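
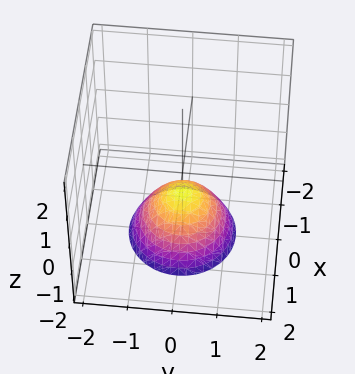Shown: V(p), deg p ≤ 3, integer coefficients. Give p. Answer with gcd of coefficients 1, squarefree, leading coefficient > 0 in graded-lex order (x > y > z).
First, the degree is 2 — no degree-1 surface has this shape.
Next, symmetries: every cross-section ⟂ z is a circle, so x, y appear only via x² + y².
Then, against the integer gridlines: no x-intercept at any integer in the box; the surface avoids every integer y-axis point in the box; a circular section at z = -2 has radius between 1 and 2.
Finally, assembling these constraints gives the stated polynomial.

3*x^2 + 3*y^2 + 3*z + 2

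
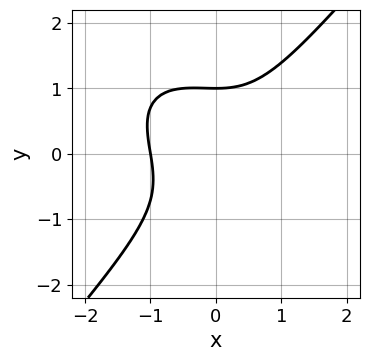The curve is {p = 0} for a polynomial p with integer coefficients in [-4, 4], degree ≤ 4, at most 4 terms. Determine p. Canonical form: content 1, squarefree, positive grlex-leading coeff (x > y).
2*x^3 + x^2*y - 2*y^3 + 2

(a) The degree is 3 — the shape is more complex than any degree-2 curve.
(b) Against the integer gridlines: it meets the x-axis at x = -1 (among the integer gridlines); it crosses the y-axis at the gridline y = 1.
(c) Solving for integer coefficients yields p as stated.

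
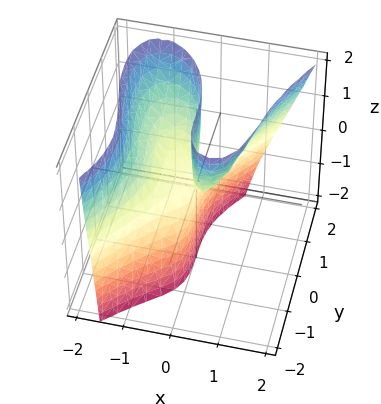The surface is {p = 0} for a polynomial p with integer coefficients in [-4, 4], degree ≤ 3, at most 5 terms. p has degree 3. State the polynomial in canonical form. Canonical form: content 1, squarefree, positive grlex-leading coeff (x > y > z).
3*x^3 - x*y*z - y^3 + x^2 - 3*x*z

First, the degree is 3 — the shape is more complex than any degree-2 surface.
Next, reading off the gridlines: it crosses the y-axis at the gridline y = 0; it crosses the x-axis at the gridline x = 0; every point of the z-axis in the box is on the surface.
Finally, fitting integer coefficients to these (and the overall shape) gives p.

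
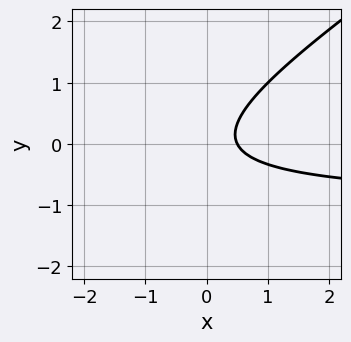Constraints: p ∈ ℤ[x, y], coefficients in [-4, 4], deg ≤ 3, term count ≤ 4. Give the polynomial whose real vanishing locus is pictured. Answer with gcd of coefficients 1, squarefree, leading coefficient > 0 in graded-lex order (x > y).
2*x*y - 3*y^2 + 2*x - 1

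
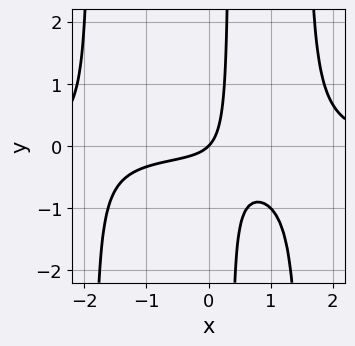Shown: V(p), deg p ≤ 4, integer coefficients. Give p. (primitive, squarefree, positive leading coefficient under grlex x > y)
(a) The degree is 4 — no degree-3 curve has this shape.
(b) Observable constraints: it meets the x-axis at x = 0 (among the integer gridlines); it crosses the y-axis at the gridline y = 0.
(c) These observations pin down the coefficients.

x^3*y - 3*x*y - x + y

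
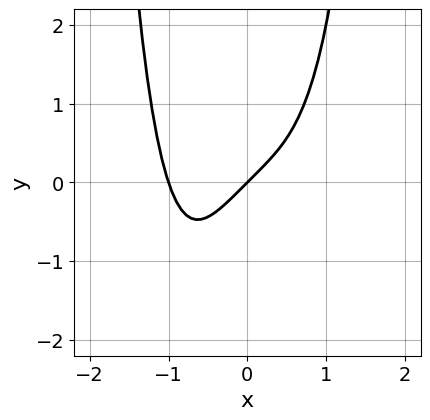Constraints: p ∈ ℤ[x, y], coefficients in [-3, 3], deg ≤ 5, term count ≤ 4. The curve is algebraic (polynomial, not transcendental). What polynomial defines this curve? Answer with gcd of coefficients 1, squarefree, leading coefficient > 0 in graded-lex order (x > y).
1. deg p = 4. No degree-3 curve has this shape.
2. Against the integer gridlines: it meets the y-axis at y = 0 (among the integer gridlines); the x-axis gridline crossings are at x ∈ {-1, 0}.
3. The integer polynomial consistent with all of this is the stated p.

x^4 + x - y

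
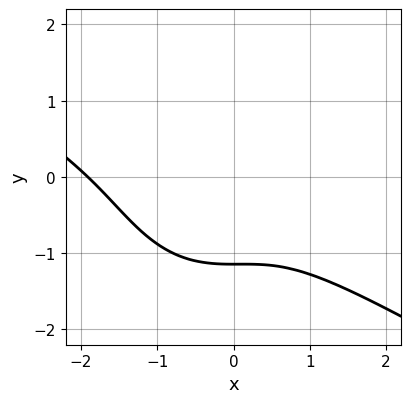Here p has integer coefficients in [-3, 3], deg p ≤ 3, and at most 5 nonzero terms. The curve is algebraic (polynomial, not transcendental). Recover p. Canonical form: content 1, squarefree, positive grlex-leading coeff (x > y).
2*x^3 + 3*x^2*y + 2*y^3 + 3*x^2 + 3

The degree is 3 — a generic line meets the curve in up to 3 points.
Solving for integer coefficients yields p as stated.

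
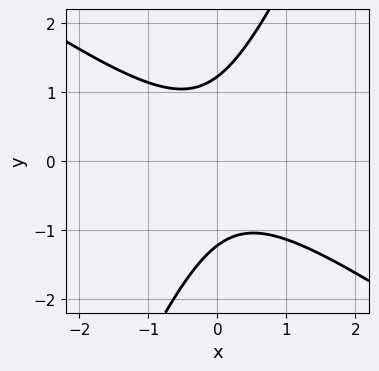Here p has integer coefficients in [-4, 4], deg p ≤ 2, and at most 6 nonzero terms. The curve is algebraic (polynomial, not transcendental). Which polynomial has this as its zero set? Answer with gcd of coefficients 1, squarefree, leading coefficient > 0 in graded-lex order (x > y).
3*x^2 + 3*x*y - 2*y^2 + 3

(a) The degree is 2 — no degree-1 curve has this shape.
(b) Checking where it meets the axes: it misses every integer gridline on the x-axis.
(c) These observations pin down the coefficients.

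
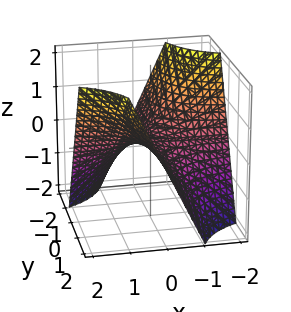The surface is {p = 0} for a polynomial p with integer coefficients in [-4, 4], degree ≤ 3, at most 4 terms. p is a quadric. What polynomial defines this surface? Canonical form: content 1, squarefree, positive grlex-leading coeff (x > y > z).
deg p = 2. A saddle surface; a quadric.
From the visible intercepts: every point of the y-axis in the box is on the surface; every point of the x-axis in the box is on the surface.
Together with the visible shape, these determine p as stated.

x*y - z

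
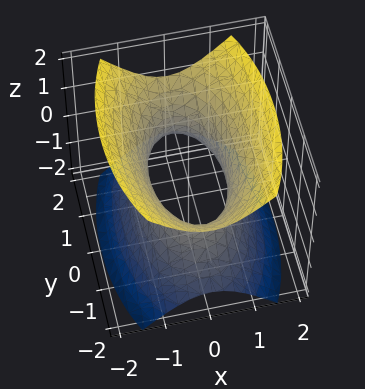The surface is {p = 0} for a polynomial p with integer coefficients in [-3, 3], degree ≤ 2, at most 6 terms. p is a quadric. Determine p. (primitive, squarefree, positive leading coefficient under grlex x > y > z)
3*x^2 + y^2 - 2*z^2 - 2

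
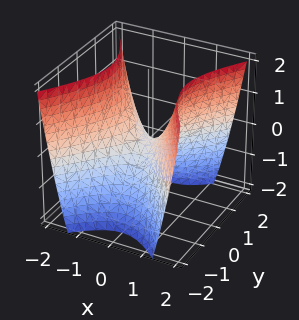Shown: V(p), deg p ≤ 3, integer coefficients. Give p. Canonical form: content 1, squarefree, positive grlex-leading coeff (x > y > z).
First, degree: a hyperbolic paraboloid; a quadric, so deg p = 2.
Next, symmetries: mirror symmetry y ↦ −y ⇒ only even powers of y; the x ↦ −x reflection is a symmetry, so x appears only in even powers.
Then, against the integer gridlines: one z-axis crossing is at z = 0; it meets the x-axis at x = 0 (among the integer gridlines); one y-axis crossing is at y = 0.
Finally, solving for integer coefficients yields p as stated.

3*x^2 - 2*y^2 - 2*z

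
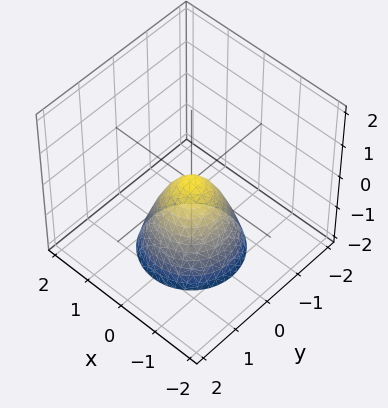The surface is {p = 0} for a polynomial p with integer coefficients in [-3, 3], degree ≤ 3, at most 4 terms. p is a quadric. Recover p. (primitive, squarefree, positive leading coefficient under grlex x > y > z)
3*x^2 + 3*y^2 + 2*z

The degree is 2 — a single bowl opening along one axis; a quadric.
By symmetry, the surface is invariant under rotation about z: p = q(x² + y², z).
Reading off the gridlines: one y-axis crossing is at y = 0; one z-axis crossing is at z = 0; a circular section at z = -1 has radius between 0 and 1.
The integer polynomial consistent with all of this is the stated p.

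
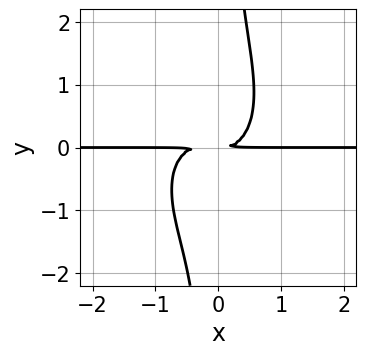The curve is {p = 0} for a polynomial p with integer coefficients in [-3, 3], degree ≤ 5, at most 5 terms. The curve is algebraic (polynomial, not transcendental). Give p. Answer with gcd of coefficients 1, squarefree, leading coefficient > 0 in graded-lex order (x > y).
3*x^3*y + 2*x*y^3 + x^2*y - 2*y^2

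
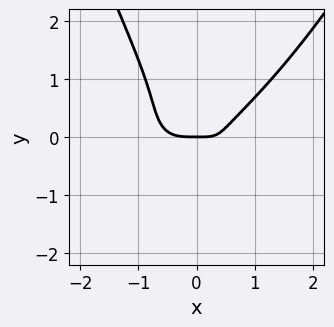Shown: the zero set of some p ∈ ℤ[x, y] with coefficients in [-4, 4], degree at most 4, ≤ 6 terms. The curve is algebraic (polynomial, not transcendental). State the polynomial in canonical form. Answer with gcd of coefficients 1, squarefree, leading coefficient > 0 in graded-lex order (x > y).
2*x^4 - 3*x*y^2 - 2*y^3 + x*y - y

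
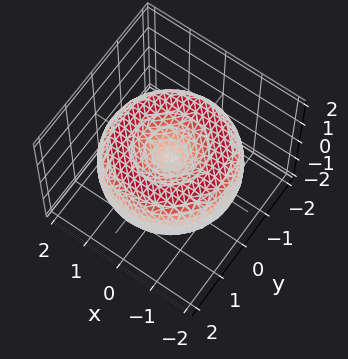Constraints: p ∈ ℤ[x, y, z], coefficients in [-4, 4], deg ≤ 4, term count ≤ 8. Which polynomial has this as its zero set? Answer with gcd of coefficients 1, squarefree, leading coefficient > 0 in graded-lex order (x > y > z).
1. The degree is 4 — a generic line meets the surface in up to 4 points.
2. Symmetry: the z-axis is an axis of rotation, so x and y enter only as x² + y².
3. Against the integer gridlines: it meets the x-axis at x = 0 (among the integer gridlines); it meets the z-axis at z = 0 (among the integer gridlines); a circular section at z = 0 has radius between 1 and 2.
4. Matching integer coefficients to the picture gives p.

x^4 + 2*x^2*y^2 + y^4 - 3*x^2 - 3*y^2 + 3*z^2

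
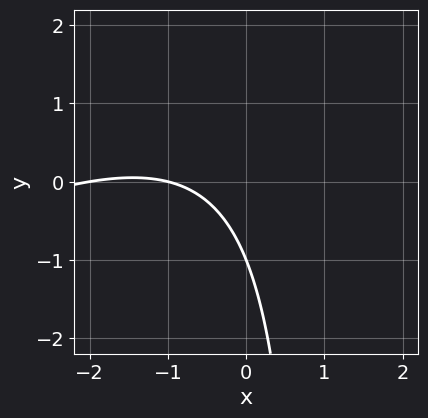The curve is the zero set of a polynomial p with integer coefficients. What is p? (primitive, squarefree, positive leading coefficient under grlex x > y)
x^2 - 2*x*y + 3*x + 2*y + 2

The degree is 2 — no degree-1 curve has this shape.
Reading off the gridlines: it meets the y-axis at y = -1 (among the integer gridlines); the x-axis gridline crossings are at x ∈ {-2, -1}.
The integer polynomial consistent with all of this is the stated p.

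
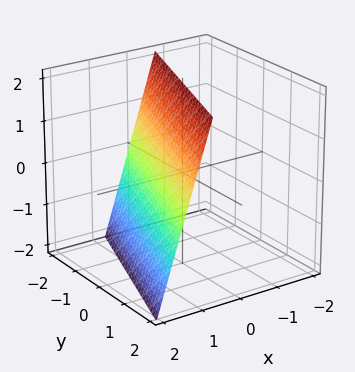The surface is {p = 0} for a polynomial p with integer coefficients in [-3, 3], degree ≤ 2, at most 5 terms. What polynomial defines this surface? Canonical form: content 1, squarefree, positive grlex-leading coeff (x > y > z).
1. Degree: every cross-section is a straight line — this is a plane, so deg p = 1.
2. Observable constraints: it meets the z-axis at z = 2 (among the integer gridlines); one y-axis crossing is at y = -2.
3. Solving for integer coefficients yields p as stated.

3*x - y + z - 2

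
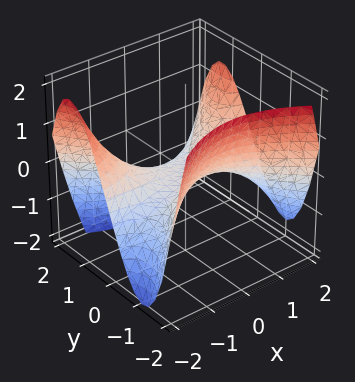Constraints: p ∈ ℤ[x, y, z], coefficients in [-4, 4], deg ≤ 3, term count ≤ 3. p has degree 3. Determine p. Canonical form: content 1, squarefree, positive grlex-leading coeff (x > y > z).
First, the degree is 3 — a generic line meets the surface in up to 3 points.
Then, observable constraints: it meets the y-axis at y = 0 (among the integer gridlines); every point of the x-axis in the box is on the surface; one z-axis crossing is at z = 0.
Finally, putting this together gives p.

x^2*y - y^3 - 2*z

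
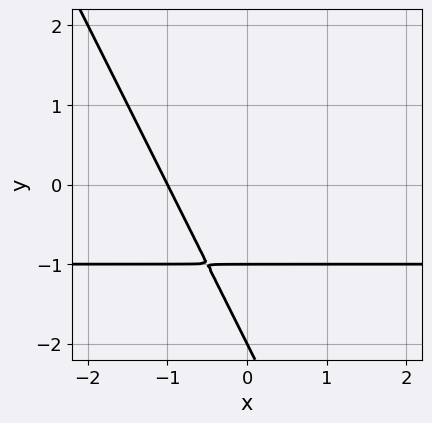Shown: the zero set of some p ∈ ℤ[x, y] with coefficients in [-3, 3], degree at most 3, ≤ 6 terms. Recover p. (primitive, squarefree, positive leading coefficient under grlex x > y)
1. Degree: a generic line meets the curve in up to 2 points, so deg p = 2.
2. Checking where it meets the axes: one x-axis crossing is at x = -1; the y-axis gridline crossings are at y ∈ {-2, -1}.
3. These observations pin down the coefficients.

2*x*y + y^2 + 2*x + 3*y + 2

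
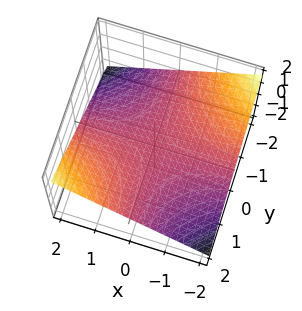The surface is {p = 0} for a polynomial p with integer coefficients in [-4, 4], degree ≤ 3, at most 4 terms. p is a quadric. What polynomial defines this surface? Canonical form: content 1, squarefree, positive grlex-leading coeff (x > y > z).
The degree is 2 — a saddle surface; a quadric.
Observable constraints: it crosses the z-axis at the gridline z = 0; the visible y-axis segment lies entirely on the surface.
Putting this together gives p. Check: (-2, 0, 0) on the x-axis lies on the surface, and p(-2, 0, 0) = 0. ✓

x*y - 3*z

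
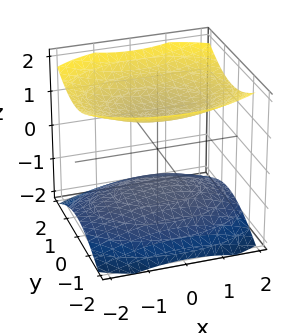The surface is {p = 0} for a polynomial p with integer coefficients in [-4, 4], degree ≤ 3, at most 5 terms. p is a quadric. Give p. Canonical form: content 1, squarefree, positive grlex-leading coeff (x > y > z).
x^2 + 2*y^2 - 3*z^2 + 3

First, the picture has 2 separate pieces. They look like related sheets of one shape, so recover p as a whole.
Then, deg p = 2. Two sheets facing apart; a quadric.
Next, symmetries: mirror symmetry x ↦ −x ⇒ only even powers of x; it's symmetric under y → −y, forcing even powers of y; it's symmetric under z → −z, forcing even powers of z.
Next, observable constraints: the z-axis gridline crossings are at z ∈ {-1, 1}; the surface avoids every integer x-axis point in the box; the surface avoids every integer y-axis point in the box.
Finally, matching integer coefficients to the picture gives p.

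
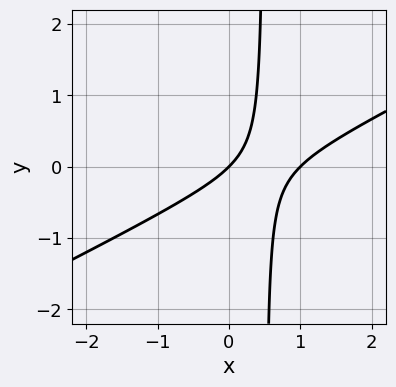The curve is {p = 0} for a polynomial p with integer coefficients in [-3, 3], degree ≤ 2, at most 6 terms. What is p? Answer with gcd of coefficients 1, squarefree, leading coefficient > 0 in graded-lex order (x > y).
(a) deg p = 2. A generic line meets the curve in up to 2 points.
(b) Against the integer gridlines: the x-axis gridline crossings are at x ∈ {0, 1}; it meets the y-axis at y = 0 (among the integer gridlines).
(c) Matching integer coefficients to the picture gives p.

x^2 - 2*x*y - x + y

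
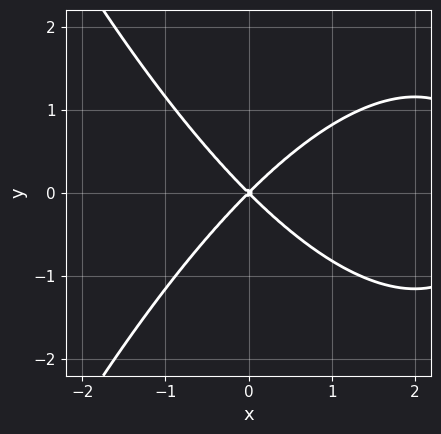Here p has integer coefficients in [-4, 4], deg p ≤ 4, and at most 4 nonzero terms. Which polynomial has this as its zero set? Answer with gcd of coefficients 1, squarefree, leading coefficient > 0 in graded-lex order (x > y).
x^3 - 3*x^2 + 3*y^2

First, deg p = 3. The shape is more complex than any degree-2 curve.
Next, symmetries: the y ↦ −y reflection is a symmetry, so y appears only in even powers.
Next, from the visible intercepts: one y-axis crossing is at y = 0; it crosses the x-axis at the gridline x = 0.
Finally, these observations pin down the coefficients.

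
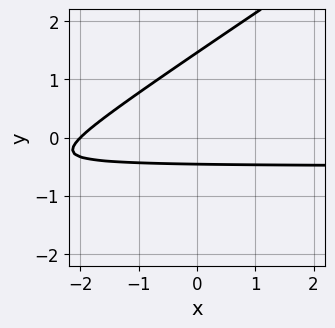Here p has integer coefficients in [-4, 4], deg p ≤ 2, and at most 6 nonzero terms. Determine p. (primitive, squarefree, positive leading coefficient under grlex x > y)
The degree is 2 — the shape is more complex than any degree-1 curve.
Reading off the gridlines: one x-axis crossing is at x = -2.
Together with the visible shape, these determine p as stated.

2*x*y - 3*y^2 + x + 3*y + 2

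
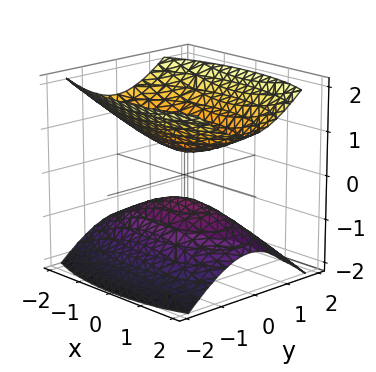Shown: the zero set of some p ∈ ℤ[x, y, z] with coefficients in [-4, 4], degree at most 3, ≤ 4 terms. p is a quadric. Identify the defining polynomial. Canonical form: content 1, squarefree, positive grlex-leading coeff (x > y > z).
First, there are 2 components. Treating them together as one polynomial.
Then, degree: two separate bowl-shaped sheets opening away from each other; a quadric, so deg p = 2.
Then, symmetries: mirror symmetry z ↦ −z ⇒ only even powers of z; the y ↦ −y reflection is a symmetry, so y appears only in even powers; it's symmetric under x → −x, forcing even powers of x.
Next, from the axis intercepts and sections: it misses every integer gridline on the y-axis; the surface avoids every integer x-axis point in the box.
Finally, solving for integer coefficients yields p as stated.

x^2 + 3*y^2 - 3*z^2 + 1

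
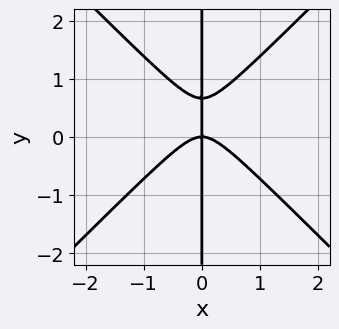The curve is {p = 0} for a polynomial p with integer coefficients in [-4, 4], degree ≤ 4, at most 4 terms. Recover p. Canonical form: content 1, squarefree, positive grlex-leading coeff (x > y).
3*x^3 - 3*x*y^2 + 2*x*y

Degree: a generic line meets the curve in up to 3 points, so deg p = 3.
Checking where it meets the axes: every point of the y-axis in the box is on the curve; it meets the x-axis at x = 0 (among the integer gridlines).
Assembling these constraints gives the stated polynomial.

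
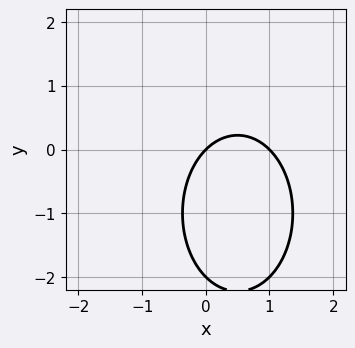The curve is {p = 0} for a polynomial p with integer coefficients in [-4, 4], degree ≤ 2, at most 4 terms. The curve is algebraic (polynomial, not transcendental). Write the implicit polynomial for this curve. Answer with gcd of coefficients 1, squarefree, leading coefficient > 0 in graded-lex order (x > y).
Degree: a generic line meets the curve in up to 2 points, so deg p = 2.
From the axis intercepts and sections: the y-axis gridline crossings are at y ∈ {-2, 0}; among the integer gridlines, it crosses the x-axis at x ∈ {0, 1}.
The integer polynomial consistent with all of this is the stated p.

2*x^2 + y^2 - 2*x + 2*y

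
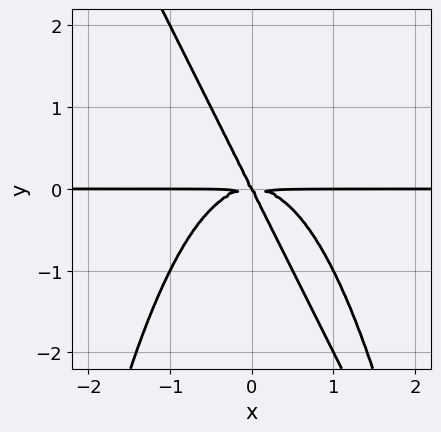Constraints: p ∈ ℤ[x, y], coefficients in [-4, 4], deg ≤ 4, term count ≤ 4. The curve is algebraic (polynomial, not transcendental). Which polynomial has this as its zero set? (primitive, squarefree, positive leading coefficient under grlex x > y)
2*x^3*y + x^2*y^2 + 2*x*y^2 + y^3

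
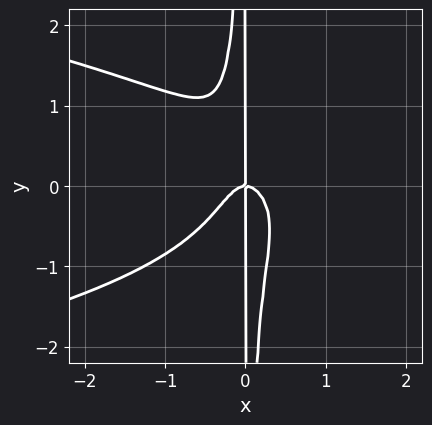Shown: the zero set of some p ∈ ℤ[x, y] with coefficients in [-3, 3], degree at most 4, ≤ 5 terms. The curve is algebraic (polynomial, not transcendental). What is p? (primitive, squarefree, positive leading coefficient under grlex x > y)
First, deg p = 4.
Then, from the visible intercepts: the visible y-axis segment lies entirely on the curve; it meets the x-axis at x = 0 (among the integer gridlines).
Finally, putting this together gives p.

3*x^2*y^2 + 3*x^3 + x*y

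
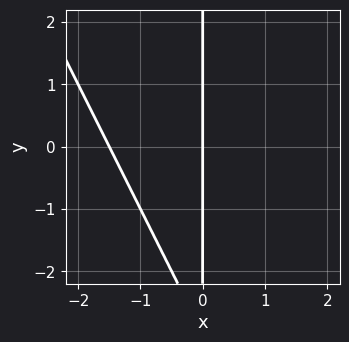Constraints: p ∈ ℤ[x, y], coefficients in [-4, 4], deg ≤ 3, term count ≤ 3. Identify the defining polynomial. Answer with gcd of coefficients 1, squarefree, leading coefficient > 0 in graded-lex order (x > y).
(a) The degree is 2 — no degree-1 curve has this shape.
(b) Against the integer gridlines: it meets the x-axis at x = 0 (among the integer gridlines); every point of the y-axis in the box is on the curve.
(c) Putting this together gives p.

2*x^2 + x*y + 3*x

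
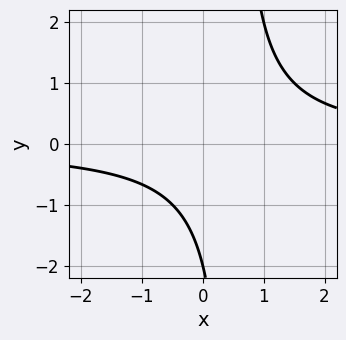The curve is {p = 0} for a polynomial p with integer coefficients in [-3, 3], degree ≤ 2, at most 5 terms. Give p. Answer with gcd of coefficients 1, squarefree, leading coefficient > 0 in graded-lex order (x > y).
2*x*y - y - 2

1. deg p = 2.
2. From the visible intercepts: the curve avoids every integer x-axis point in the box; it crosses the y-axis at the gridline y = -2.
3. Matching integer coefficients to the picture gives p.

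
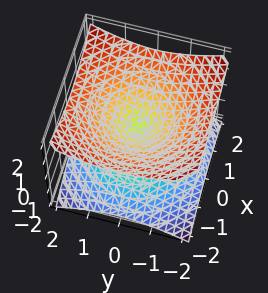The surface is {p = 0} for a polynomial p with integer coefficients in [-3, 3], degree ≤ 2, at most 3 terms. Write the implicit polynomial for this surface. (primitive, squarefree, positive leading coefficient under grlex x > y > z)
x^2 + y^2 - 2*z^2

1. The degree is 2 — a double cone through the origin; a quadric.
2. By symmetry, every cross-section ⟂ z is a circle, so x, y appear only via x² + y²; mirror symmetry z ↦ −z ⇒ only even powers of z.
3. From the visible intercepts: one y-axis crossing is at y = 0; it meets the x-axis at x = 0 (among the integer gridlines); a circular section at z = -1 has radius between 1 and 2; one z-axis crossing is at z = 0.
4. The integer polynomial consistent with all of this is the stated p.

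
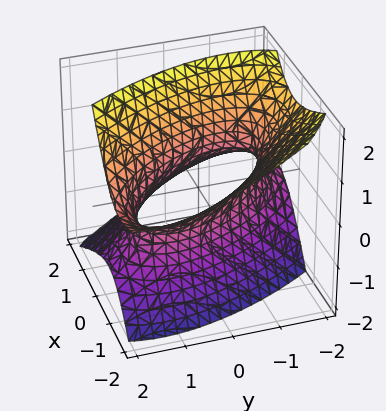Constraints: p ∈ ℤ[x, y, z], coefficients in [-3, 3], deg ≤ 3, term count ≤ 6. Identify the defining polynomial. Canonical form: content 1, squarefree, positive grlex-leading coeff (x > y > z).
3*x^2 + 3*x*y + 3*x*z + 2*y^2 - 3*z^2 - 3

1. The degree is 2 — a generic line meets the surface in up to 2 points.
2. Observable constraints: no z-intercept at any integer in the box; among the integer gridlines, it crosses the x-axis at x ∈ {-1, 1}.
3. Putting this together gives p.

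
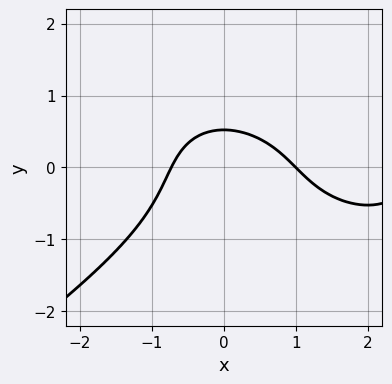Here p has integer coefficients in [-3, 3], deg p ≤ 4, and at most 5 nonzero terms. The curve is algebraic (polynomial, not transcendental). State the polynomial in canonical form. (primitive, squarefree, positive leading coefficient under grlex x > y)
deg p = 3. The shape is more complex than any degree-2 curve.
Reading off the gridlines: it meets the x-axis at x = 1 (among the integer gridlines).
The integer polynomial consistent with all of this is the stated p.

x^3 - 3*y^3 - 3*x^2 - 3*y + 2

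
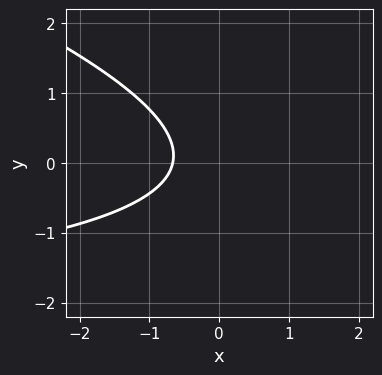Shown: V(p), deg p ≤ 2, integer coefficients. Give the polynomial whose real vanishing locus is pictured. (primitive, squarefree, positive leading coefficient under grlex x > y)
(a) Degree: a generic line meets the curve in up to 2 points, so deg p = 2.
(b) Reading off the gridlines: no y-intercept at any integer in the box.
(c) Solving for integer coefficients yields p as stated.

x*y + 3*y^2 + 3*x + 2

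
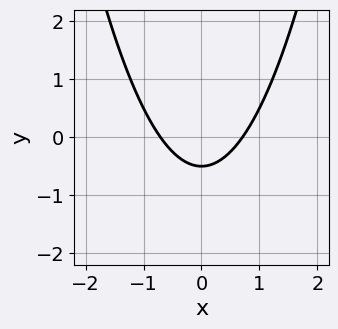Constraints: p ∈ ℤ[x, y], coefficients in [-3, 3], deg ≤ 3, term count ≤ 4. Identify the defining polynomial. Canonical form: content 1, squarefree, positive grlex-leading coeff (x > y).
1. The degree is 2 — the shape is more complex than any degree-1 curve.
2. Symmetries: the x ↦ −x reflection is a symmetry, so x appears only in even powers.
3. Putting this together gives p.

2*x^2 - 2*y - 1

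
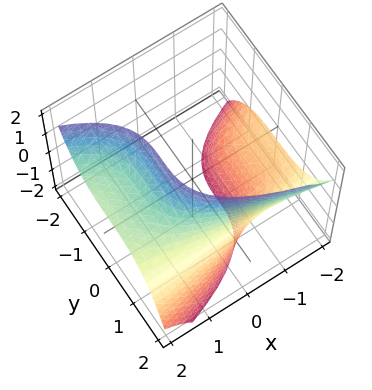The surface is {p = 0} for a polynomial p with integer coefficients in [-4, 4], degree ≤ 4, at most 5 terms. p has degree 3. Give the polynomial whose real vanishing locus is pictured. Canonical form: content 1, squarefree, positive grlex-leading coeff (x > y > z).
First, the degree is 3 — a generic line meets the surface in up to 3 points.
Then, checking where it meets the axes: no z-intercept at any integer in the box; no x-intercept at any integer in the box.
Finally, matching integer coefficients to the picture gives p.

y^3 + 2*x*z - 3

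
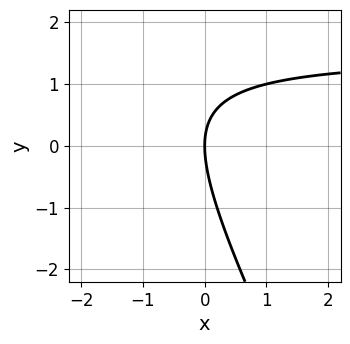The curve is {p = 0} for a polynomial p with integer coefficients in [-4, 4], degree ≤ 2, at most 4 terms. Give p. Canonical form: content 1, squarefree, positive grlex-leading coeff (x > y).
2*x*y + y^2 - 3*x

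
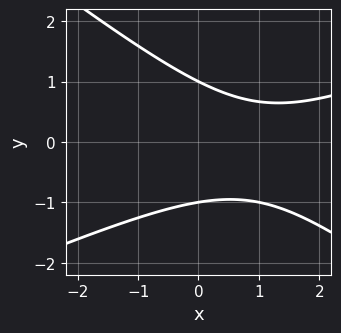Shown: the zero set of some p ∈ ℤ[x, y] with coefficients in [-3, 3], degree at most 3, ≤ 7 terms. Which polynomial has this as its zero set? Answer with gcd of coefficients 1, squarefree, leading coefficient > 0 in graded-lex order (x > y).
x^2 - x*y - 3*y^2 - 2*x + 3

1. The degree is 2 — a generic line meets the curve in up to 2 points.
2. Checking where it meets the axes: the curve avoids every integer x-axis point in the box; the y-axis gridline crossings are at y ∈ {-1, 1}.
3. Fitting integer coefficients to these (and the overall shape) gives p.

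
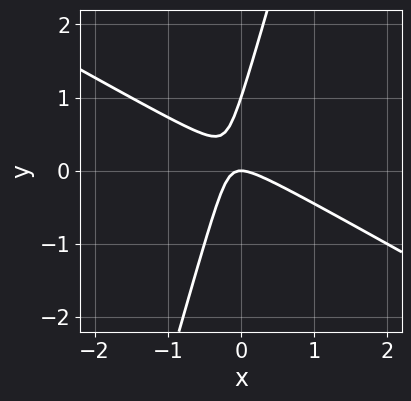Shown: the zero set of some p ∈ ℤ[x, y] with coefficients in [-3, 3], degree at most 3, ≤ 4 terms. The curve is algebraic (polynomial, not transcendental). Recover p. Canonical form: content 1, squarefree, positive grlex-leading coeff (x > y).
2*x^2 + 3*x*y - y^2 + y

First, deg p = 2. No degree-1 curve has this shape.
Next, reading off the gridlines: among the integer gridlines, it crosses the y-axis at y ∈ {0, 1}; it crosses the x-axis at the gridline x = 0.
Finally, together with the visible shape, these determine p as stated.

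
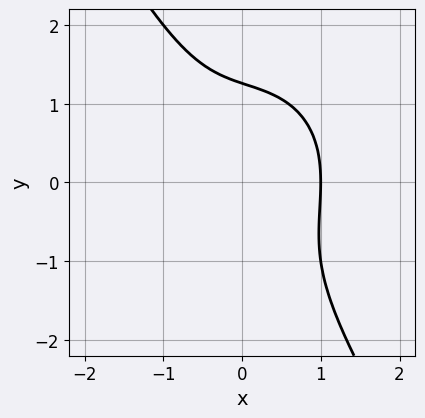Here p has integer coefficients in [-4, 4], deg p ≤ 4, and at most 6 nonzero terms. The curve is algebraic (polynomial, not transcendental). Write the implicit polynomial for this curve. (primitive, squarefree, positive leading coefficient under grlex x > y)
2*x^3 + x*y^2 + y^3 - 2

The degree is 3 — a generic line meets the curve in up to 3 points.
From the axis intercepts and sections: it crosses the x-axis at the gridline x = 1.
Fitting integer coefficients to these (and the overall shape) gives p.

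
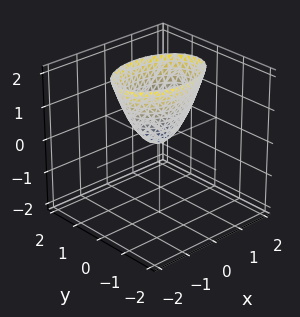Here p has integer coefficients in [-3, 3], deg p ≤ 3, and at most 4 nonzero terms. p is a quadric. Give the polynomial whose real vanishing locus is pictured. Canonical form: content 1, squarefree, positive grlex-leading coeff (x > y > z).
1. The degree is 2 — a paraboloid; a quadric.
2. Symmetries: it's symmetric under y → −y, forcing even powers of y; it's symmetric under x → −x, forcing even powers of x.
3. From the visible intercepts: it crosses the x-axis at the gridline x = 0; it crosses the z-axis at the gridline z = 0; one y-axis crossing is at y = 0.
4. Together with the visible shape, these determine p as stated.

x^2 + 2*y^2 - z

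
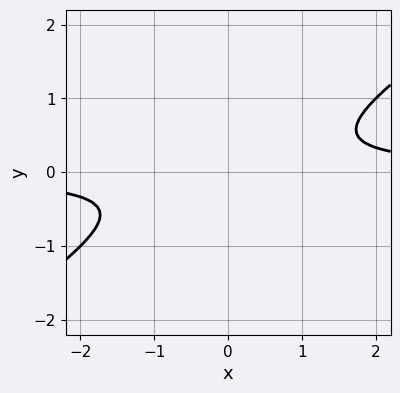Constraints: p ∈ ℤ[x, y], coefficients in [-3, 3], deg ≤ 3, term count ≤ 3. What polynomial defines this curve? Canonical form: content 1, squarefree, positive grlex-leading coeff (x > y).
1. deg p = 2.
2. Checking where it meets the axes: it misses every integer gridline on the x-axis; it misses every integer gridline on the y-axis.
3. Together with the visible shape, these determine p as stated.

2*x*y - 3*y^2 - 1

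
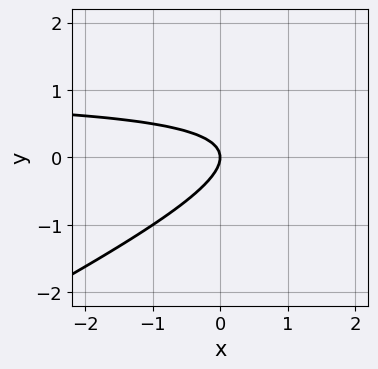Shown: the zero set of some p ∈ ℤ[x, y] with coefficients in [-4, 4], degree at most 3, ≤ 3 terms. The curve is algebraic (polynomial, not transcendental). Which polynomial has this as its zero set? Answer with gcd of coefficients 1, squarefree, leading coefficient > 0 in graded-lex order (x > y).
x*y - 2*y^2 - x

(a) The degree is 2 — the shape is more complex than any degree-1 curve.
(b) Checking where it meets the axes: it crosses the x-axis at the gridline x = 0; one y-axis crossing is at y = 0.
(c) Together with the visible shape, these determine p as stated.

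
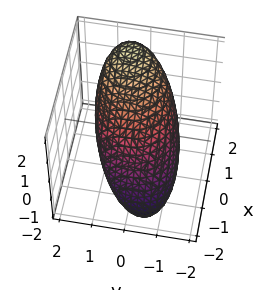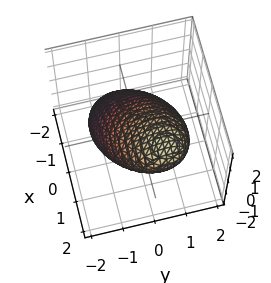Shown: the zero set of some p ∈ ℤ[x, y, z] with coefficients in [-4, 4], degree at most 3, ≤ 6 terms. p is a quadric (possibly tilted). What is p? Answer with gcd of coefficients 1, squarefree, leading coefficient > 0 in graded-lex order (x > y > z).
First, deg p = 2.
Finally, matching integer coefficients to the picture gives p.

2*x^2 - 3*x*z + 2*y^2 - y*z + 2*z^2 - 3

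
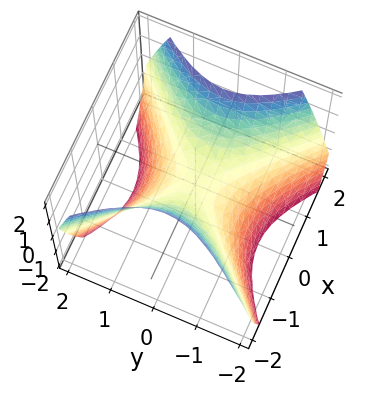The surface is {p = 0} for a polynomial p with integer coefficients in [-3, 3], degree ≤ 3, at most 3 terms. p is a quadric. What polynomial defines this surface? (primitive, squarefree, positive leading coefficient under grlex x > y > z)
x^2 - y^2 - z

Degree: a saddle surface; a quadric, so deg p = 2.
Symmetries: mirror symmetry x ↦ −x ⇒ only even powers of x; the y ↦ −y reflection is a symmetry, so y appears only in even powers.
Against the integer gridlines: one z-axis crossing is at z = 0; it meets the x-axis at x = 0 (among the integer gridlines); it crosses the y-axis at the gridline y = 0.
The integer polynomial consistent with all of this is the stated p.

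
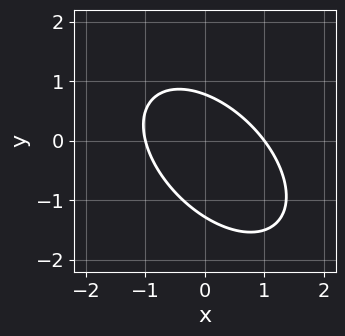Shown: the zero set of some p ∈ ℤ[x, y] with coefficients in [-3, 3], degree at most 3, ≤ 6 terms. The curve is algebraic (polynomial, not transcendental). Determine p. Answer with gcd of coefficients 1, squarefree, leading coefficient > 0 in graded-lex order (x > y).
2*x^2 + 2*x*y + 2*y^2 + y - 2

Degree: the shape is more complex than any degree-1 curve, so deg p = 2.
Observable constraints: the x-axis gridline crossings are at x ∈ {-1, 1}.
Matching integer coefficients to the picture gives p.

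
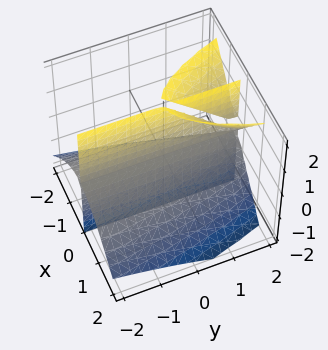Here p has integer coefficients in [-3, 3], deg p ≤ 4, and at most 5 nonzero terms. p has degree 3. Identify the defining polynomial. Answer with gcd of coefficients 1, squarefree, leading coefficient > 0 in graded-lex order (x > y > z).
2*x^3 - x*y*z - x*z^2 + 2*x*z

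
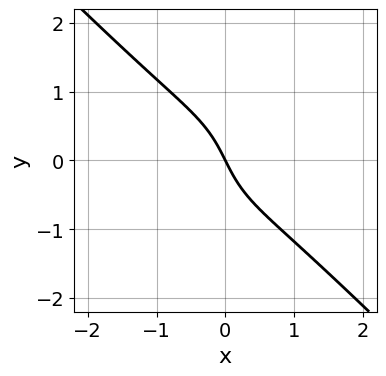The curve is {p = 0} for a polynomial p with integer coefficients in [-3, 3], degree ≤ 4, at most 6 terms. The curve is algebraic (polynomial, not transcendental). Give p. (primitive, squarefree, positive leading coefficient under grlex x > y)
2*x^3 + x^2*y + y^3 + 2*x + y

First, degree: the shape is more complex than any degree-2 curve, so deg p = 3.
Next, from the visible intercepts: one x-axis crossing is at x = 0; it meets the y-axis at y = 0 (among the integer gridlines).
Finally, the integer polynomial consistent with all of this is the stated p.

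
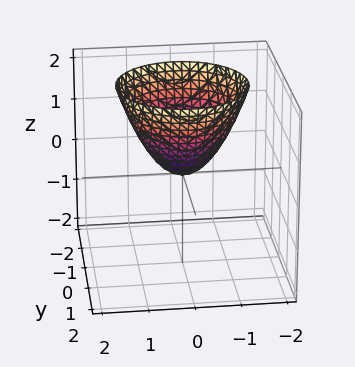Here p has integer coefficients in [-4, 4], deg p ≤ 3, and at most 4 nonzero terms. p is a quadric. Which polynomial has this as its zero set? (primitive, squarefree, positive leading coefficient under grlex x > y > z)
deg p = 2.
Symmetries: rotational symmetry about the z-axis ⇒ p depends on x, y only through x² + y².
Against the integer gridlines: it crosses the x-axis at the gridline x = 0; a circular section at z = 1 has radius exactly 1; it crosses the y-axis at the gridline y = 0; it meets the z-axis at z = 0 (among the integer gridlines).
Fitting integer coefficients to these (and the overall shape) gives p.

x^2 + y^2 - z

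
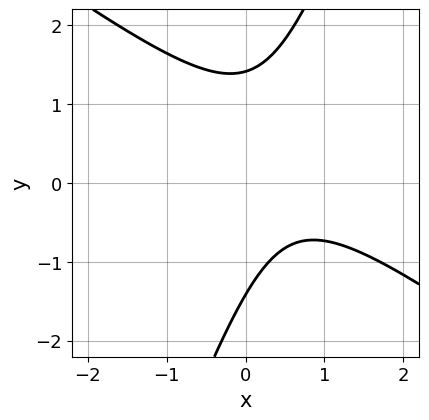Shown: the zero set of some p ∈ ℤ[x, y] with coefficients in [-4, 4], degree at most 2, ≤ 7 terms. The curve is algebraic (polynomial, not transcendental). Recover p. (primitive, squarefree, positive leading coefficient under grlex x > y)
2*x^2 + 2*x*y - y^2 - 2*x + 2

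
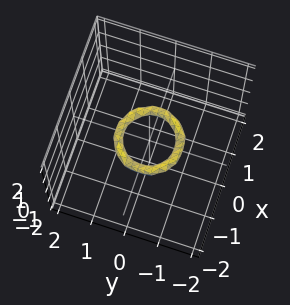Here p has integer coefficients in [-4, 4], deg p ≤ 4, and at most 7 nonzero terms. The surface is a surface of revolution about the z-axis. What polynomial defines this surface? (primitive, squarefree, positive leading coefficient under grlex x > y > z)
1. The degree is 4 — the shape is more complex than any degree-3 surface.
2. Symmetries: rotational symmetry about the z-axis ⇒ p depends on x, y only through x² + y².
3. Against the integer gridlines: a circular section at z = 0 has radius between 0 and 1; the surface avoids every integer z-axis point in the box; the x-axis gridline crossings are at x ∈ {-1, 1}; the y-axis gridline crossings are at y ∈ {-1, 1}.
4. Together with the visible shape, these determine p as stated.

2*x^4 + 4*x^2*y^2 + 2*y^4 - 3*x^2 - 3*y^2 + 3*z^2 + 1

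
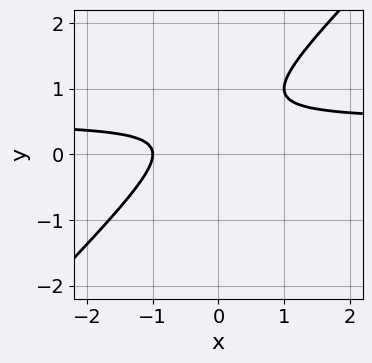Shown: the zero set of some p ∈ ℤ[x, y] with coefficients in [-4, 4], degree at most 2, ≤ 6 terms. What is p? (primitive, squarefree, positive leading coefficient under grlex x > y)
2*x*y - 2*y^2 - x + 2*y - 1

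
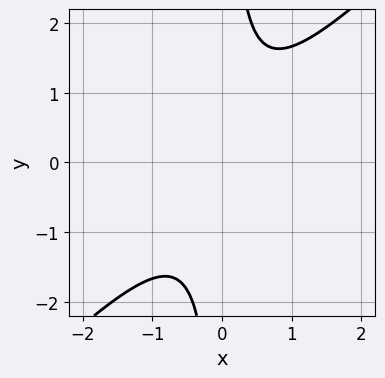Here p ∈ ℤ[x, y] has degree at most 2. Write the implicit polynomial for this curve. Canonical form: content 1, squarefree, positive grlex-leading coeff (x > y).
3*x^2 - 3*x*y + 2

1. The degree is 2 — a generic line meets the curve in up to 2 points.
2. Observable constraints: the curve avoids every integer y-axis point in the box; the curve avoids every integer x-axis point in the box.
3. Putting this together gives p.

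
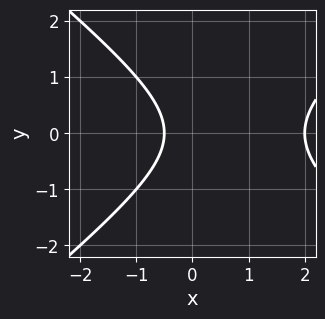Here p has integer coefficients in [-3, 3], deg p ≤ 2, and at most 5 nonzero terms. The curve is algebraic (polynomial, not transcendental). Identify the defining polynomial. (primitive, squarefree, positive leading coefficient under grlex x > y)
1. The degree is 2 — no degree-1 curve has this shape.
2. Symmetries: mirror symmetry y ↦ −y ⇒ only even powers of y.
3. From the axis intercepts and sections: no y-intercept at any integer in the box; it crosses the x-axis at the gridline x = 2.
4. Fitting integer coefficients to these (and the overall shape) gives p.

2*x^2 - 3*y^2 - 3*x - 2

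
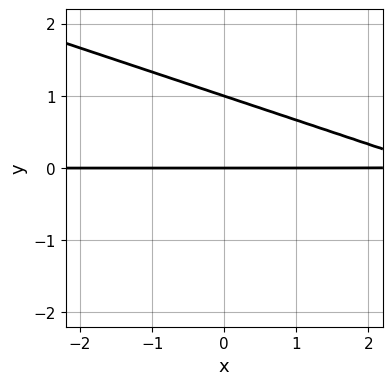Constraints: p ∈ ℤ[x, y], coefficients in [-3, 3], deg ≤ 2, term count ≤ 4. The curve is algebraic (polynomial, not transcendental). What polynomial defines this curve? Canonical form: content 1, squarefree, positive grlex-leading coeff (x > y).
x*y + 3*y^2 - 3*y

(a) deg p = 2.
(b) From the axis intercepts and sections: every point of the x-axis in the box is on the curve; among the integer gridlines, it crosses the y-axis at y ∈ {0, 1}.
(c) These observations pin down the coefficients.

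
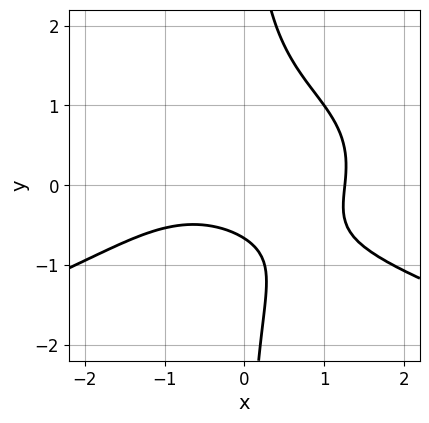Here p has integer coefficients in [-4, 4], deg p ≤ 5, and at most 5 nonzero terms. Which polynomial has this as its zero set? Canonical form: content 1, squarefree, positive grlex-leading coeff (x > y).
First, degree: the shape is more complex than any degree-3 curve, so deg p = 4.
Finally, matching integer coefficients to the picture gives p.

2*x*y^3 + x^3 + 2*x*y - 3*y - 2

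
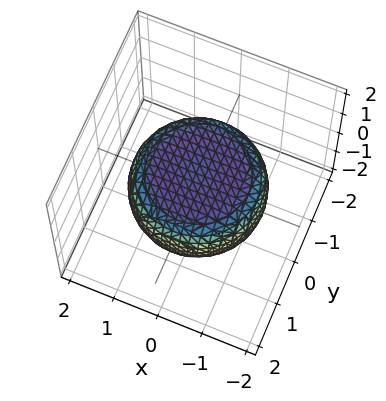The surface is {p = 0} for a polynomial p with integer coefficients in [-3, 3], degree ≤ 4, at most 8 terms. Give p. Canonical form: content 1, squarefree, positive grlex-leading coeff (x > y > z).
x^4 + 2*x^2*y^2 + y^4 - x^2 - y^2 + 3*z^2 - 2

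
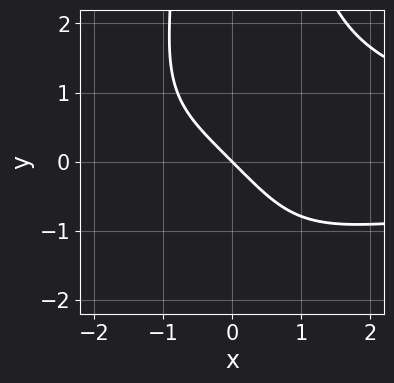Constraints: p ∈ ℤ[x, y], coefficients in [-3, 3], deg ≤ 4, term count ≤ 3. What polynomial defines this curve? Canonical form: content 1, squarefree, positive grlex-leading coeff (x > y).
1. Degree: a generic line meets the curve in up to 4 points, so deg p = 4.
2. Observable constraints: it crosses the x-axis at the gridline x = 0; it crosses the y-axis at the gridline y = 0.
3. Fitting integer coefficients to these (and the overall shape) gives p.

x^2*y^2 - 3*x - 3*y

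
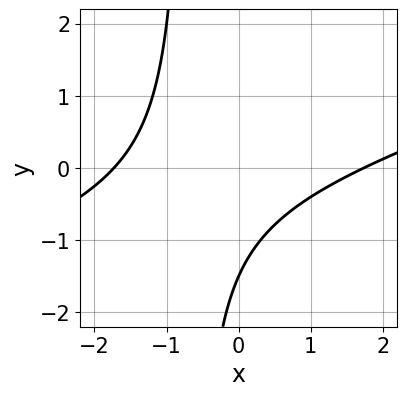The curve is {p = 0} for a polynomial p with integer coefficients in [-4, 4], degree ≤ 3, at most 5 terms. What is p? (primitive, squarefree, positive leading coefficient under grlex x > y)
1. The degree is 2 — no degree-1 curve has this shape.
2. Putting this together gives p.

x^2 - 3*x*y - 2*y - 3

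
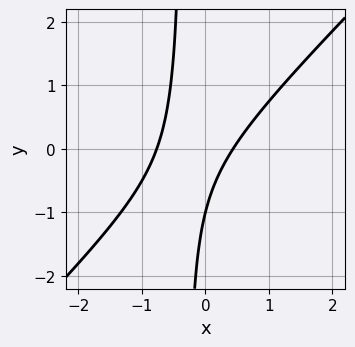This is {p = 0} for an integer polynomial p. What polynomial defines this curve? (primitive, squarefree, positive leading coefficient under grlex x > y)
3*x^2 - 3*x*y + x - y - 1

First, degree: no degree-1 curve has this shape, so deg p = 2.
Then, observable constraints: one y-axis crossing is at y = -1.
Finally, matching integer coefficients to the picture gives p.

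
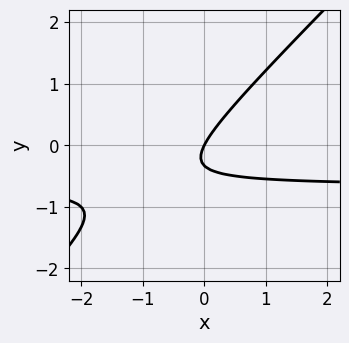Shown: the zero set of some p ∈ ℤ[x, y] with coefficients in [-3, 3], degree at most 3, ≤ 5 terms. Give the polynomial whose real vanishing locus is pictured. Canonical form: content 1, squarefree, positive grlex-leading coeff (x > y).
1. Degree: the shape is more complex than any degree-1 curve, so deg p = 2.
2. Reading off the gridlines: it meets the x-axis at x = 0 (among the integer gridlines); one y-axis crossing is at y = 0.
3. Together with the visible shape, these determine p as stated.

3*x*y - 3*y^2 + 2*x - y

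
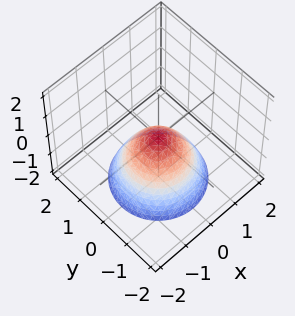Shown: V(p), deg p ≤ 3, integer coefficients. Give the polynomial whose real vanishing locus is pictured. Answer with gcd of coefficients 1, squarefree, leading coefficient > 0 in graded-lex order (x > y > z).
(a) The degree is 2 — a single bowl opening along one axis; a quadric.
(b) Symmetries: rotational symmetry about the z-axis ⇒ p depends on x, y only through x² + y².
(c) Observable constraints: one y-axis crossing is at y = 0; it crosses the z-axis at the gridline z = 0.
(d) The integer polynomial consistent with all of this is the stated p.

x^2 + y^2 + z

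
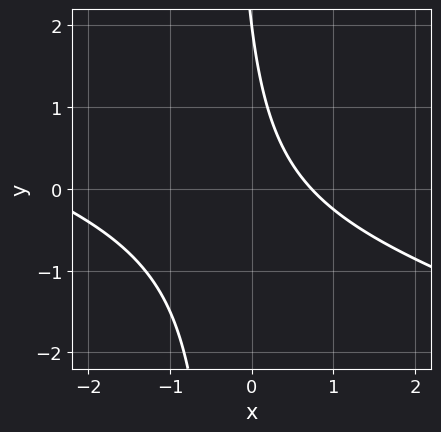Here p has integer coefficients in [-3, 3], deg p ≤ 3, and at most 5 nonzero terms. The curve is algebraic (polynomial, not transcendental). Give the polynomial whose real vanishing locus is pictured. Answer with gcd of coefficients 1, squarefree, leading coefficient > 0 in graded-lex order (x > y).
x^2 + 3*x*y + 2*x + y - 2

First, deg p = 2.
Then, from the axis intercepts and sections: it crosses the y-axis at the gridline y = 2.
Finally, putting this together gives p.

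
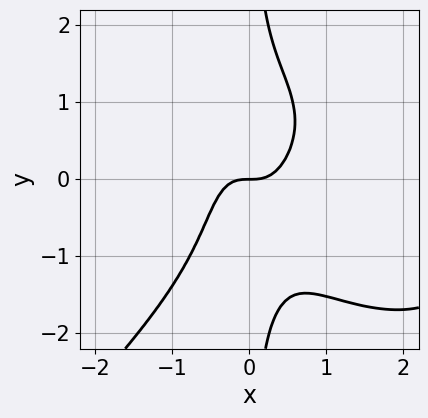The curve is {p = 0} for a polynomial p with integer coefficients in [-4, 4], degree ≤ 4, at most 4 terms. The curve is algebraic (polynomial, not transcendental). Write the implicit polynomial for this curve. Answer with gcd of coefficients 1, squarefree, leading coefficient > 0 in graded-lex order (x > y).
x^4 - x*y^3 - 3*x^3 + y

(a) Degree: a generic line meets the curve in up to 4 points, so deg p = 4.
(b) Observable constraints: one y-axis crossing is at y = 0; one x-axis crossing is at x = 0.
(c) Fitting integer coefficients to these (and the overall shape) gives p.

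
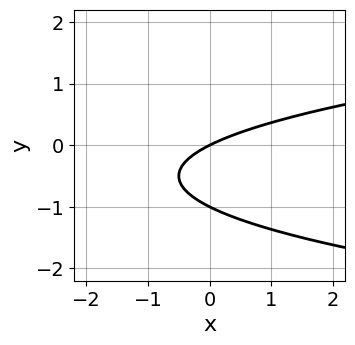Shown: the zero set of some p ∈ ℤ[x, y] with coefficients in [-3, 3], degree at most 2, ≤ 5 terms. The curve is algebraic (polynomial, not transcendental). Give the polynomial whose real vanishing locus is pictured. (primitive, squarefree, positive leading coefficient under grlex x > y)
First, degree: no degree-1 curve has this shape, so deg p = 2.
Then, reading off the gridlines: the y-axis gridline crossings are at y ∈ {-1, 0}; one x-axis crossing is at x = 0.
Finally, together with the visible shape, these determine p as stated.

2*y^2 - x + 2*y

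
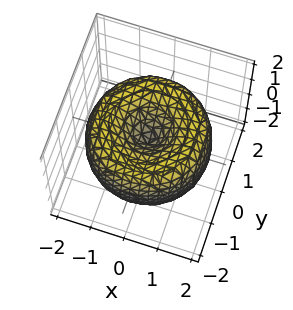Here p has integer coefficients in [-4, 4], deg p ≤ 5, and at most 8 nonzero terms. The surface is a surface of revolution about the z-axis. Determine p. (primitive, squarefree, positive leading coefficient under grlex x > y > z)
x^4 + 2*x^2*y^2 + y^4 - 3*x^2 - 3*y^2 + 2*z^2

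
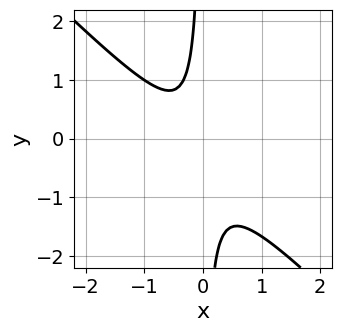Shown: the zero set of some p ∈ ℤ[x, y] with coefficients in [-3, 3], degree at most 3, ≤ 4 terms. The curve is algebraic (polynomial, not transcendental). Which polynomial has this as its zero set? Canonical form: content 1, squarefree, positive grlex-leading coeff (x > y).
1. deg p = 2. No degree-1 curve has this shape.
2. From the axis intercepts and sections: it misses every integer gridline on the x-axis; no y-intercept at any integer in the box.
3. The integer polynomial consistent with all of this is the stated p.

3*x^2 + 3*x*y + x + 1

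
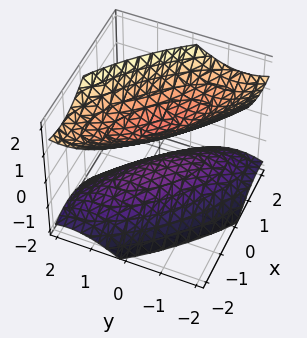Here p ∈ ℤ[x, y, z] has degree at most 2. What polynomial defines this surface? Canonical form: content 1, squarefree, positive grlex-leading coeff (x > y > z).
(a) I count 2 distinct pieces.
(b) deg p = 2.
(c) Checking where it meets the axes: it misses every integer gridline on the x-axis; it misses every integer gridline on the y-axis.
(d) Matching integer coefficients to the picture gives p.

2*x^2 + 3*x*y + 2*y^2 - 2*z^2 + 1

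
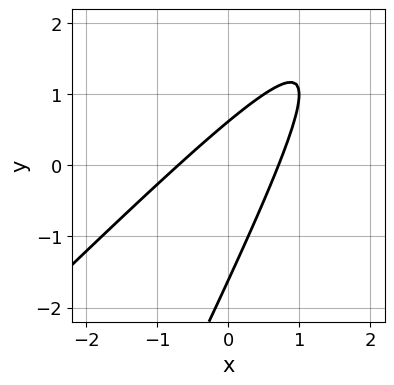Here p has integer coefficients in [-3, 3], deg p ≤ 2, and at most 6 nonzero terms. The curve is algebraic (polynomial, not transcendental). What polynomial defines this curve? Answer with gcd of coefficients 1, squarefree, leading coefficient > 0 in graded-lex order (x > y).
Degree: no degree-1 curve has this shape, so deg p = 2.
Solving for integer coefficients yields p as stated.

2*x^2 - 3*x*y + y^2 + y - 1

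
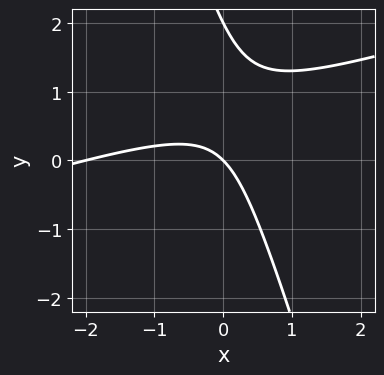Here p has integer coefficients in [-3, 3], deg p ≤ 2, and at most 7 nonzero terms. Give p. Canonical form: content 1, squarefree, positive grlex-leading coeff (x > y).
deg p = 2.
From the visible intercepts: the y-axis gridline crossings are at y ∈ {0, 2}; the x-axis gridline crossings are at x ∈ {-2, 0}.
These observations pin down the coefficients.

x^2 - 3*x*y - y^2 + 2*x + 2*y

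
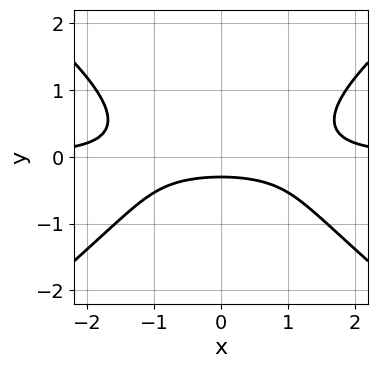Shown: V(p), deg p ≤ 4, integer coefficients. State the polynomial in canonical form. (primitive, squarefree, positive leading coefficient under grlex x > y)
2*x^2*y - 3*y^3 - 3*y - 1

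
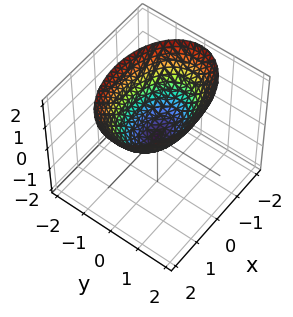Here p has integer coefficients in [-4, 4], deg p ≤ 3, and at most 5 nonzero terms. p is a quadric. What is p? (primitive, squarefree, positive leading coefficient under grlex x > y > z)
deg p = 2. A single bowl opening along one axis; a quadric.
Symmetries: mirror symmetry y ↦ −y ⇒ only even powers of y; mirror symmetry x ↦ −x ⇒ only even powers of x.
Checking where it meets the axes: it crosses the x-axis at the gridline x = 0; it crosses the y-axis at the gridline y = 0; it meets the z-axis at z = 0 (among the integer gridlines).
Assembling these constraints gives the stated polynomial.

x^2 + 2*y^2 - 2*z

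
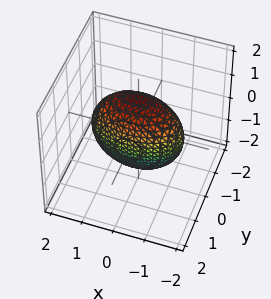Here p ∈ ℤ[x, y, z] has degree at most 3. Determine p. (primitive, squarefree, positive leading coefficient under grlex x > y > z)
(a) deg p = 2. Bounded and convex; a quadric.
(b) Symmetries: mirror symmetry y ↦ −y ⇒ only even powers of y; it's symmetric under z → −z, forcing even powers of z; the x ↦ −x reflection is a symmetry, so x appears only in even powers.
(c) These observations pin down the coefficients.

x^2 + 3*y^2 + z^2 - 2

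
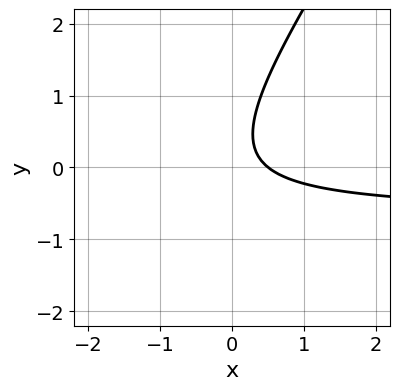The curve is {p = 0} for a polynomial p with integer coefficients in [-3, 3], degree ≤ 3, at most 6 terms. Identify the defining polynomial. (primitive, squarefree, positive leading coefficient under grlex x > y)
3*x*y - 2*y^2 + 2*x + y - 1

(a) Degree: the shape is more complex than any degree-1 curve, so deg p = 2.
(b) From the visible intercepts: the curve avoids every integer y-axis point in the box.
(c) Together with the visible shape, these determine p as stated.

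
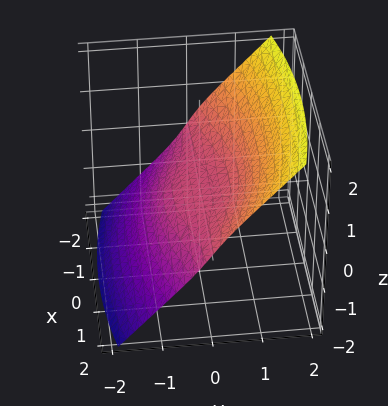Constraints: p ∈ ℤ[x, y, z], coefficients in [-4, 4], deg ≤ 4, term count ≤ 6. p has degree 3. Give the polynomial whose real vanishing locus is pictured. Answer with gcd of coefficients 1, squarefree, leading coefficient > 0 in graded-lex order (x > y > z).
x^2*y + 3*y^3 - 2*z^3 - 3*z

1. Degree: the shape is more complex than any degree-2 surface, so deg p = 3.
2. From the axis intercepts and sections: every point of the x-axis in the box is on the surface; one y-axis crossing is at y = 0.
3. Solving for integer coefficients yields p as stated.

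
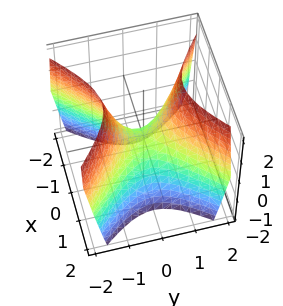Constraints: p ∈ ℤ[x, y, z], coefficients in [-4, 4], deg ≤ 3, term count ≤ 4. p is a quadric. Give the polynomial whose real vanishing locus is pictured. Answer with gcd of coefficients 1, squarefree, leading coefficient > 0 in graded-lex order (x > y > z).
1. deg p = 2. A hyperbolic paraboloid; a quadric.
2. Symmetries: it's symmetric under x → −x, forcing even powers of x; it's symmetric under y → −y, forcing even powers of y.
3. From the axis intercepts and sections: it meets the z-axis at z = 0 (among the integer gridlines); one x-axis crossing is at x = 0.
4. Solving for integer coefficients yields p as stated.

3*x^2 - 3*y^2 + 2*z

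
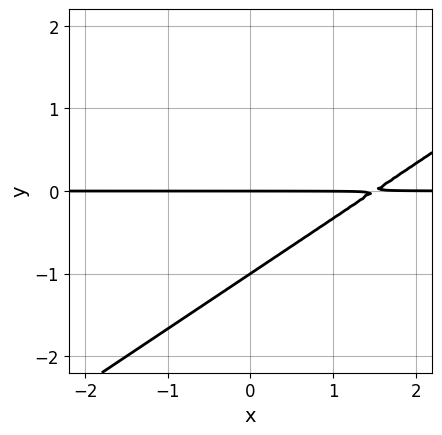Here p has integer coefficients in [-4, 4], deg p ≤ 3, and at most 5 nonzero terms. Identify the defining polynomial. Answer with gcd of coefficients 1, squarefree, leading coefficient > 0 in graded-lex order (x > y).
1. deg p = 2. The shape is more complex than any degree-1 curve.
2. Checking where it meets the axes: the visible x-axis segment lies entirely on the curve; among the integer gridlines, it crosses the y-axis at y ∈ {-1, 0}.
3. Assembling these constraints gives the stated polynomial.

2*x*y - 3*y^2 - 3*y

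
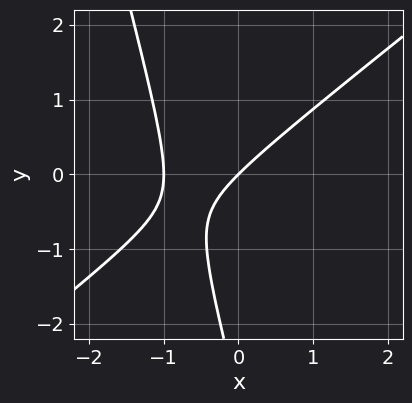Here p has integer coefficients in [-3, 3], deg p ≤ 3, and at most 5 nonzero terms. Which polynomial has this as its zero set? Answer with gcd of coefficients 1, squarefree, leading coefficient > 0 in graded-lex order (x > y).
3*x^2 - 3*x*y - y^2 + 3*x - 3*y

First, deg p = 2. No degree-1 curve has this shape.
Next, checking where it meets the axes: it meets the y-axis at y = 0 (among the integer gridlines); among the integer gridlines, it crosses the x-axis at x ∈ {-1, 0}.
Finally, assembling these constraints gives the stated polynomial.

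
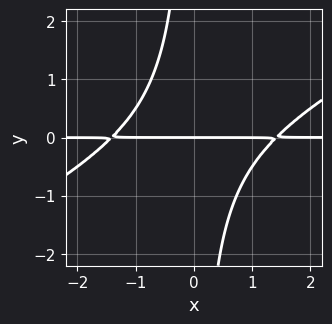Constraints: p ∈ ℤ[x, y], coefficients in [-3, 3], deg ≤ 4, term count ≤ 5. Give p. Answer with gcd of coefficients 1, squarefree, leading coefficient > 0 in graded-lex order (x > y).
(a) The degree is 3 — a generic line meets the curve in up to 3 points.
(b) Checking where it meets the axes: one y-axis crossing is at y = 0; every point of the x-axis in the box is on the curve.
(c) These observations pin down the coefficients.

x^2*y - 2*x*y^2 - 2*y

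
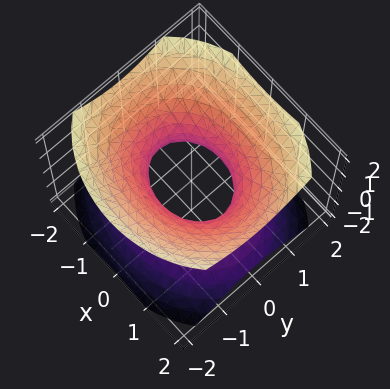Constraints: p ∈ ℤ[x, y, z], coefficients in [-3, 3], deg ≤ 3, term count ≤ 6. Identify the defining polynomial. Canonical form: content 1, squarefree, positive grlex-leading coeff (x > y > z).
2*x^2 + 3*y^2 - 3*z^2 - 2

1. deg p = 2. One connected sheet with a waist; a quadric.
2. Symmetries: the z ↦ −z reflection is a symmetry, so z appears only in even powers; mirror symmetry x ↦ −x ⇒ only even powers of x; mirror symmetry y ↦ −y ⇒ only even powers of y.
3. From the axis intercepts and sections: among the integer gridlines, it crosses the x-axis at x ∈ {-1, 1}; no z-intercept at any integer in the box.
4. Together with the visible shape, these determine p as stated.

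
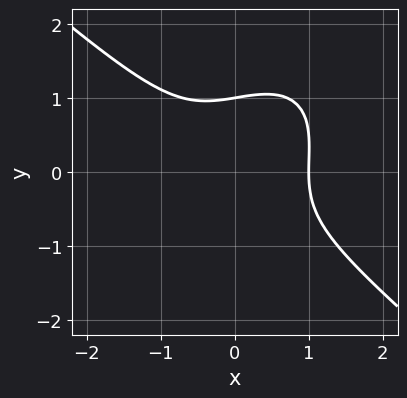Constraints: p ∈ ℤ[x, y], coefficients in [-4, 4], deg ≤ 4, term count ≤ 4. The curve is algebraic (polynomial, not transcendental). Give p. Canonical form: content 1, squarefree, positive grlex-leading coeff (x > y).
2*x^3 - x*y^2 + 2*y^3 - 2

First, degree: the shape is more complex than any degree-2 curve, so deg p = 3.
Then, checking where it meets the axes: it meets the x-axis at x = 1 (among the integer gridlines); it crosses the y-axis at the gridline y = 1.
Finally, putting this together gives p.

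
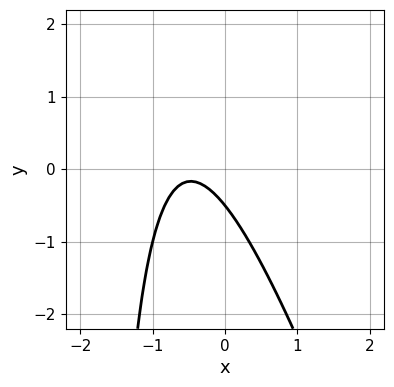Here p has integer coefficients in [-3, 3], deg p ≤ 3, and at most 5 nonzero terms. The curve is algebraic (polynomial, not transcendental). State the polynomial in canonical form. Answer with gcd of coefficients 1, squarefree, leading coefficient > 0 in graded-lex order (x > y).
3*x^2 + x*y + 3*x + 2*y + 1

(a) Degree: the shape is more complex than any degree-1 curve, so deg p = 2.
(b) From the visible intercepts: it misses every integer gridline on the x-axis.
(c) Matching integer coefficients to the picture gives p.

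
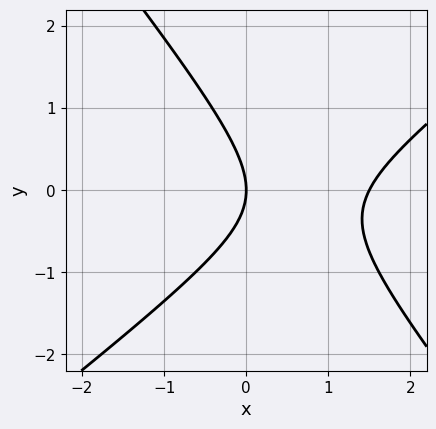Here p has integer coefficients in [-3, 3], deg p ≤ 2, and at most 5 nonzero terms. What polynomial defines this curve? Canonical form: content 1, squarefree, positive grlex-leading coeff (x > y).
2*x^2 - x*y - 2*y^2 - 3*x

First, deg p = 2. No degree-1 curve has this shape.
Next, from the axis intercepts and sections: it crosses the x-axis at the gridline x = 0; it meets the y-axis at y = 0 (among the integer gridlines).
Finally, putting this together gives p.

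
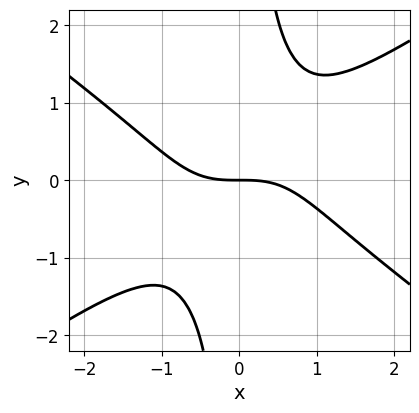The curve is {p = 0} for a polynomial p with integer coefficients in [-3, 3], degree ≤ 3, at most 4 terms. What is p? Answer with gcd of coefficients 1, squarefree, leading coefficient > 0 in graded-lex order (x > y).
First, deg p = 3. The shape is more complex than any degree-2 curve.
Next, reading off the gridlines: one y-axis crossing is at y = 0; one x-axis crossing is at x = 0.
Finally, putting this together gives p.

x^3 - 2*x*y^2 + 2*y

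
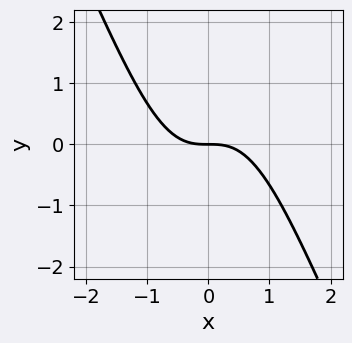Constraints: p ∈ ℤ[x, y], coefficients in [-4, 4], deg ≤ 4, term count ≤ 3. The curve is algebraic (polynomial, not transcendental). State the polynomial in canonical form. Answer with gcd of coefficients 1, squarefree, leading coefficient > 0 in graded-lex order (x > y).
First, degree: the shape is more complex than any degree-2 curve, so deg p = 3.
Then, checking where it meets the axes: it crosses the y-axis at the gridline y = 0; it crosses the x-axis at the gridline x = 0.
Finally, putting this together gives p.

2*x^3 + x^2*y + 2*y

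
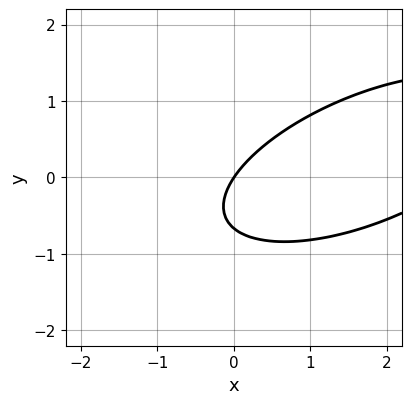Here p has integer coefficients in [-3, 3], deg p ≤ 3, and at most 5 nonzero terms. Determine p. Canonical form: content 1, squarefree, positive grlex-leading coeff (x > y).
x^2 - 2*x*y + 3*y^2 - 3*x + 2*y

First, degree: the shape is more complex than any degree-1 curve, so deg p = 2.
Then, checking where it meets the axes: it crosses the x-axis at the gridline x = 0; one y-axis crossing is at y = 0.
Finally, putting this together gives p.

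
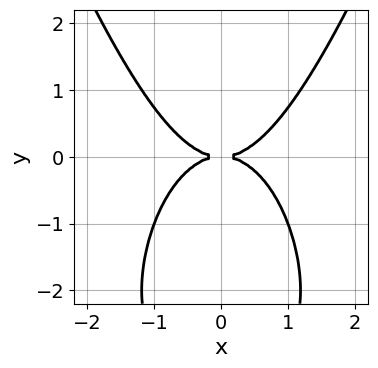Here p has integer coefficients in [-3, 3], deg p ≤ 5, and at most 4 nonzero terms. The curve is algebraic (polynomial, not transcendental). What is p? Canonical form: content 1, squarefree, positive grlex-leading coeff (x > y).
2*x^4 - y^3 - 3*y^2

deg p = 4.
Symmetries: the x ↦ −x reflection is a symmetry, so x appears only in even powers.
Against the integer gridlines: one x-axis crossing is at x = 0; it crosses the y-axis at the gridline y = 0.
Together with the visible shape, these determine p as stated.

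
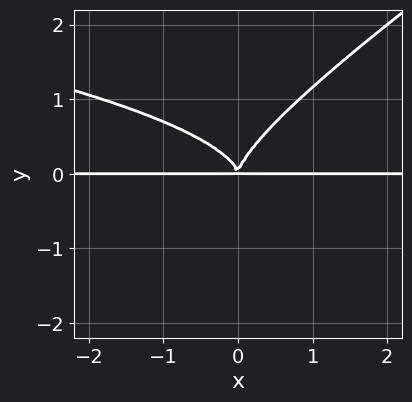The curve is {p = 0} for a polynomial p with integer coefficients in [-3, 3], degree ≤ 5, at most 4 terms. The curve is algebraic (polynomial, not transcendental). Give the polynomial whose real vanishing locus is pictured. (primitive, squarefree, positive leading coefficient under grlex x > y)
2*x*y^3 - 3*y^4 + 2*x^2*y

First, the degree is 4 — the shape is more complex than any degree-3 curve.
Next, reading off the gridlines: the visible x-axis segment lies entirely on the curve.
Finally, fitting integer coefficients to these (and the overall shape) gives p.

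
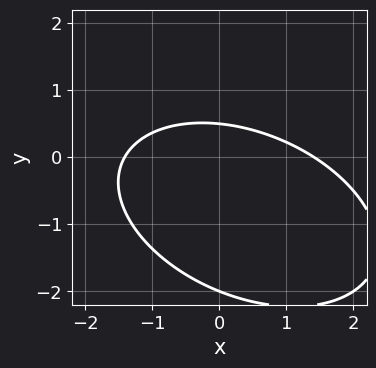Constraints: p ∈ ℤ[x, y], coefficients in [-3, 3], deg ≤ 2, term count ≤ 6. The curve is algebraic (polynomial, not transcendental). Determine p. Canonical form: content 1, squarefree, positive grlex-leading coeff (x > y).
x^2 + x*y + 2*y^2 + 3*y - 2

(a) Degree: the shape is more complex than any degree-1 curve, so deg p = 2.
(b) Observable constraints: it meets the y-axis at y = -2 (among the integer gridlines).
(c) Putting this together gives p.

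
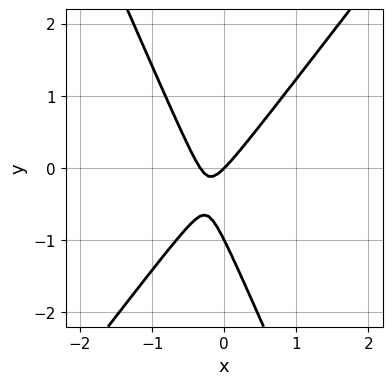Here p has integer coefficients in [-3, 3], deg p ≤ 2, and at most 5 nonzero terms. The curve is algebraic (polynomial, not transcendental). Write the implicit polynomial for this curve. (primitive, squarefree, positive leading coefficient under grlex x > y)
3*x^2 - x*y - y^2 + x - y

(a) deg p = 2. The shape is more complex than any degree-1 curve.
(b) Observable constraints: among the integer gridlines, it crosses the y-axis at y ∈ {-1, 0}; it meets the x-axis at x = 0 (among the integer gridlines).
(c) Together with the visible shape, these determine p as stated.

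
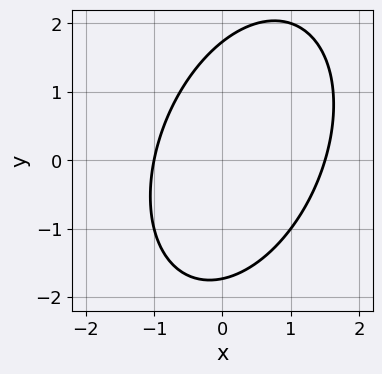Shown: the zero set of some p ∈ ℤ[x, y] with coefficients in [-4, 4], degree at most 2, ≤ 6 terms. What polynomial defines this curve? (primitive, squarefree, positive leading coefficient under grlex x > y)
(a) The degree is 2 — the shape is more complex than any degree-1 curve.
(b) From the visible intercepts: one x-axis crossing is at x = -1.
(c) The integer polynomial consistent with all of this is the stated p.

2*x^2 - x*y + y^2 - x - 3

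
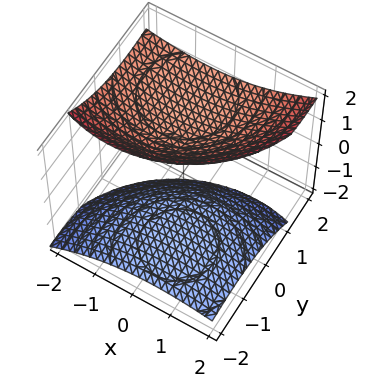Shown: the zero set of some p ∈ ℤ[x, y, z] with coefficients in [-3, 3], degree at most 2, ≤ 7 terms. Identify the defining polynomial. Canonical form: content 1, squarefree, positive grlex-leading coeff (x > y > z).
I count 2 distinct pieces. Treating them together as one polynomial.
Degree: no degree-1 surface has this shape, so deg p = 2.
Checking where it meets the axes: it misses every integer gridline on the y-axis; it misses every integer gridline on the x-axis.
Assembling these constraints gives the stated polynomial.

x^2 + x*z + y^2 - 2*y*z - 2*z^2 + 3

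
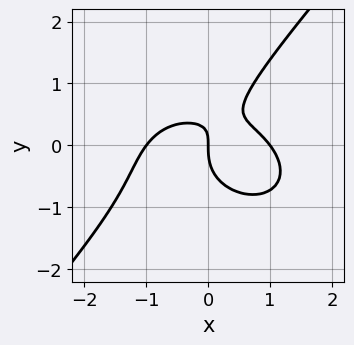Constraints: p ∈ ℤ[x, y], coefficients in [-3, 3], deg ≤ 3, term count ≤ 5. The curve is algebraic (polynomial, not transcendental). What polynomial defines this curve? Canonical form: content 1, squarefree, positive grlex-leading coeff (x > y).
1. Degree: no degree-2 curve has this shape, so deg p = 3.
2. Against the integer gridlines: the x-axis gridline crossings are at x ∈ {-1, 0, 1}; it meets the y-axis at y = 0 (among the integer gridlines).
3. Solving for integer coefficients yields p as stated.

2*x^3 + 2*x*y^2 - 3*y^3 + 3*x*y - 2*x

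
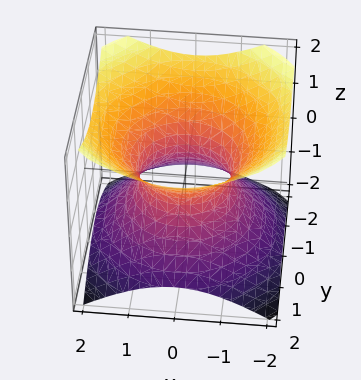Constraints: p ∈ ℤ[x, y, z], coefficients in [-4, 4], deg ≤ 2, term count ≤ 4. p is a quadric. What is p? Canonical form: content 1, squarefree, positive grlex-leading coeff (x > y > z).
2*x^2 + 2*y^2 - 3*z^2 - 2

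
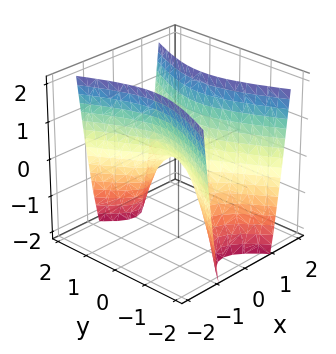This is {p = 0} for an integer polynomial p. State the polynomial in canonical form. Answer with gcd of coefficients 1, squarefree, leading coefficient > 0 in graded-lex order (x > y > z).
3*x^2 - y^2 - z

1. Degree: a hyperbolic paraboloid; a quadric, so deg p = 2.
2. Symmetries: the x ↦ −x reflection is a symmetry, so x appears only in even powers; mirror symmetry y ↦ −y ⇒ only even powers of y.
3. From the axis intercepts and sections: it crosses the y-axis at the gridline y = 0; it meets the x-axis at x = 0 (among the integer gridlines).
4. The integer polynomial consistent with all of this is the stated p.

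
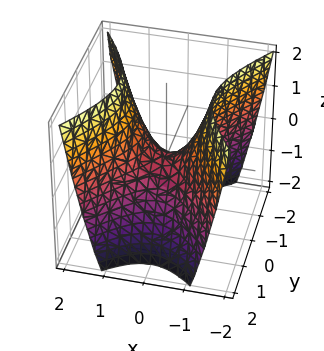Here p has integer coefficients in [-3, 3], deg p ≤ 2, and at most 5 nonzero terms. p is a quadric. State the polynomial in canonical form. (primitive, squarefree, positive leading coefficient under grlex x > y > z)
Degree: a hyperbolic paraboloid; a quadric, so deg p = 2.
Symmetries: it's symmetric under y → −y, forcing even powers of y; mirror symmetry x ↦ −x ⇒ only even powers of x.
Against the integer gridlines: one y-axis crossing is at y = 0; one x-axis crossing is at x = 0; it meets the z-axis at z = 0 (among the integer gridlines).
Solving for integer coefficients yields p as stated.

3*x^2 - 2*y^2 - 2*z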